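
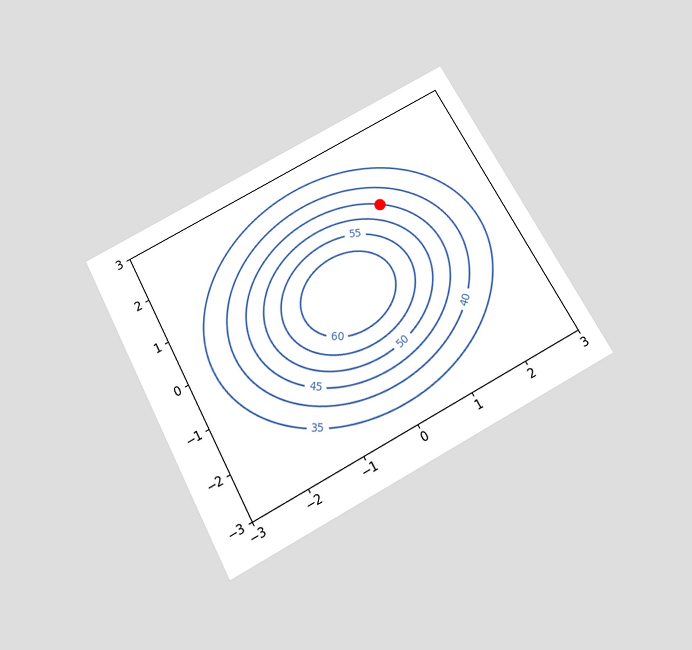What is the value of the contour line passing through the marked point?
45

The chart is tilted about 28° counter-clockwise and viewed slightly from below. The marked point sits on the contour labelled 45.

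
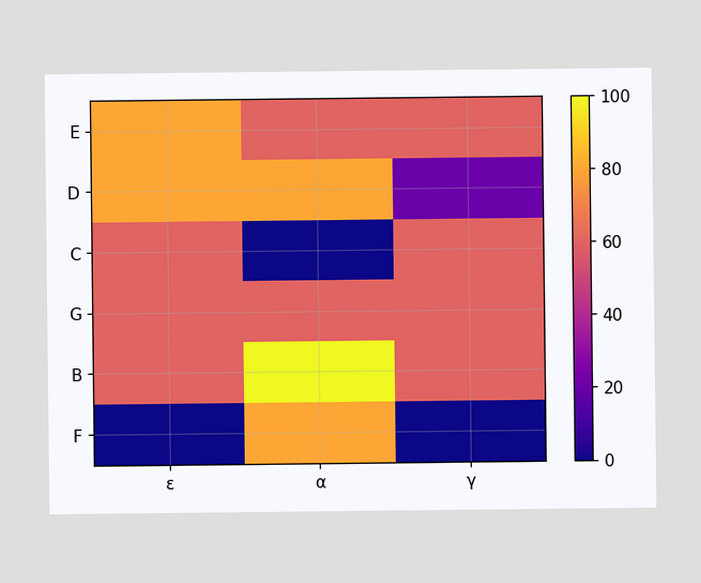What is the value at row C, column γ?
Matching cell (C, γ) against the colorbar gives 60.

60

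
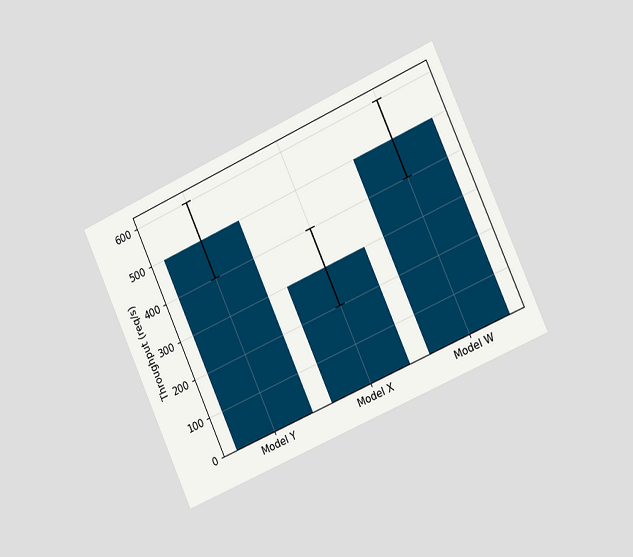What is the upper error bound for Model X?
400req/s

The chart is tilted about 24° counter-clockwise and viewed slightly from the right. The Model X bar's upper whisker reaches 400req/s.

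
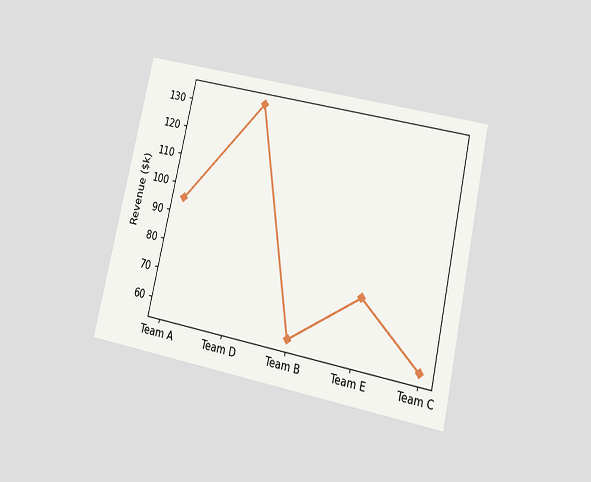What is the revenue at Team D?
$133k

The chart is tilted about 12° clockwise and viewed slightly from below. At Team D, the line is at $133k.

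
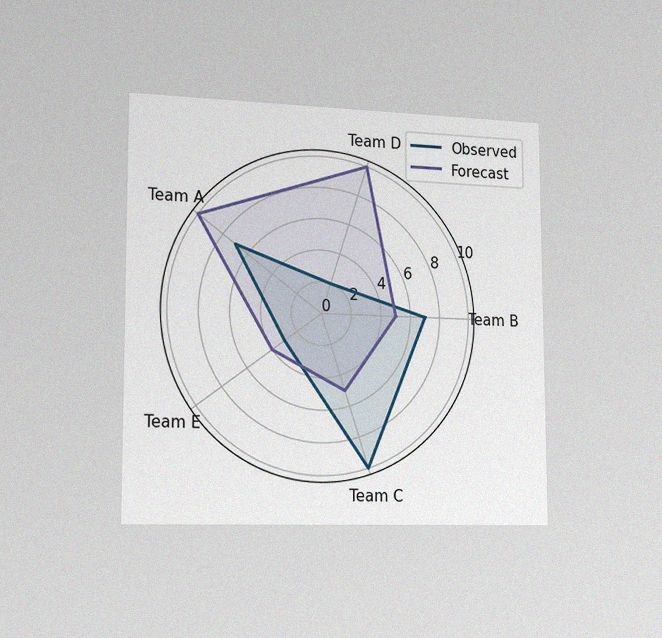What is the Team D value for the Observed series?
2

The chart is viewed slightly from the left, with some photo noise. On the Team D axis, Observed reaches 2.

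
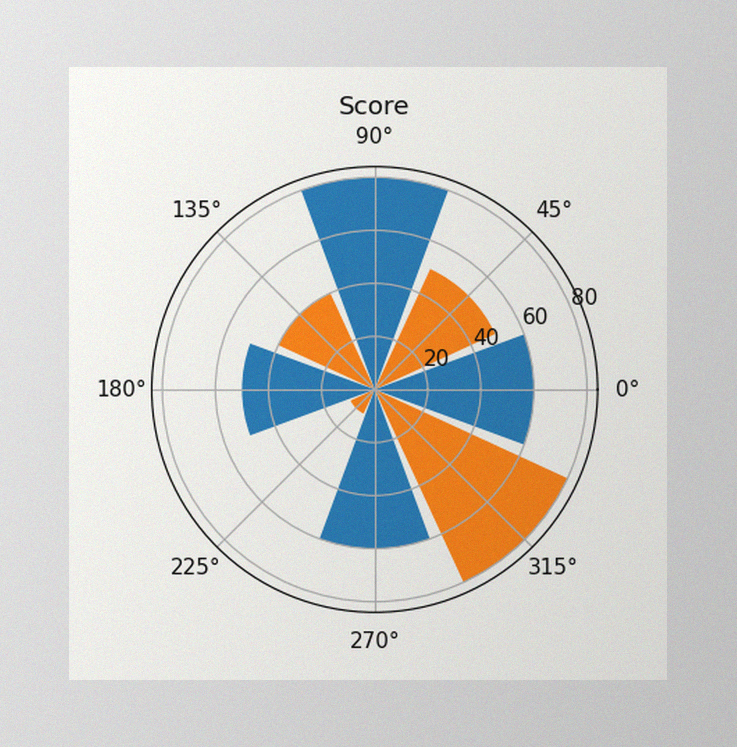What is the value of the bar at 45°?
50

The image has some photo noise and uneven lighting. The bar at 45° reaches 50 on the radial axis.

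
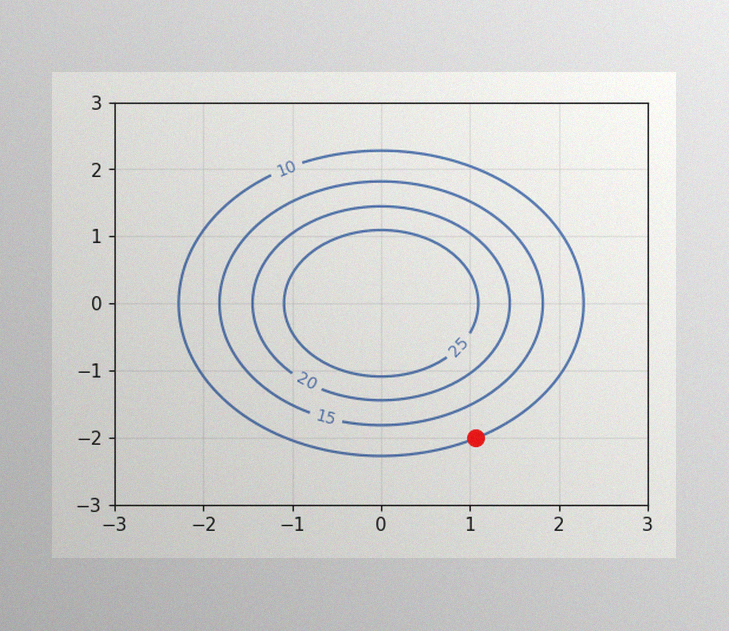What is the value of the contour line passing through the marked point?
The image has some photo noise and uneven lighting. The marked point sits on the contour labelled 10.

10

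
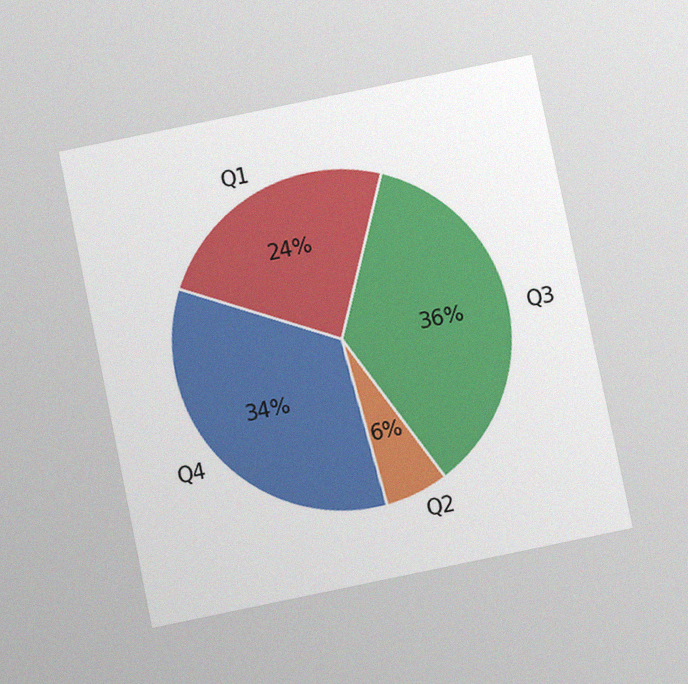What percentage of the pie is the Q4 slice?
The chart is tilted about 12° counter-clockwise and viewed slightly from below, with some photo noise. The Q4 slice takes up 34% of the pie.

34%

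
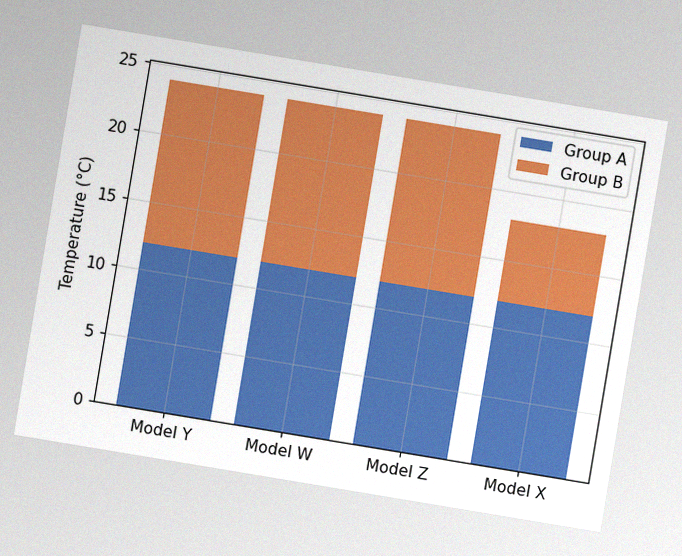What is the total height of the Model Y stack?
24°C

The chart is tilted about 9° clockwise, with some photo noise. The Model Y stack's top reaches 24°C on the y-axis.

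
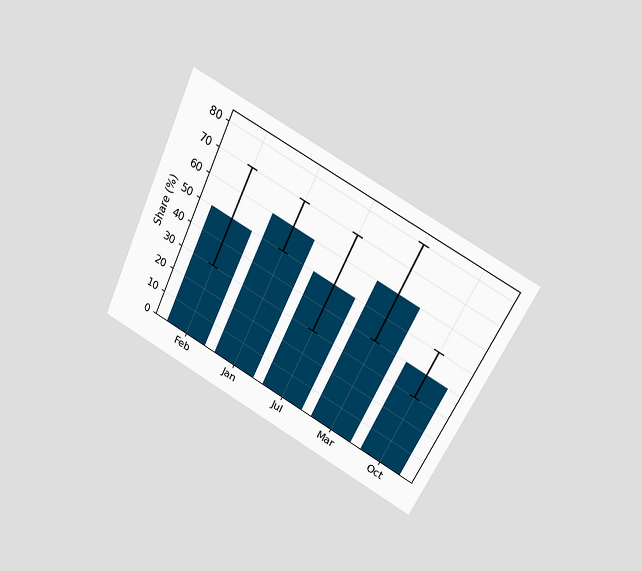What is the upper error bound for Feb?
70%

The chart is tilted about 26° clockwise and viewed slightly from above. The Feb bar's upper whisker reaches 70%.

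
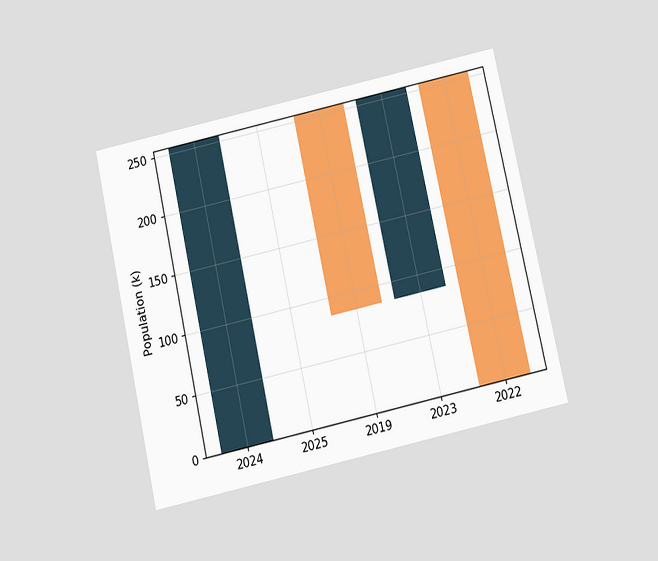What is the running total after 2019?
85k

The chart is tilted about 12° counter-clockwise and viewed slightly from below. After 2019 the running total reaches 85k.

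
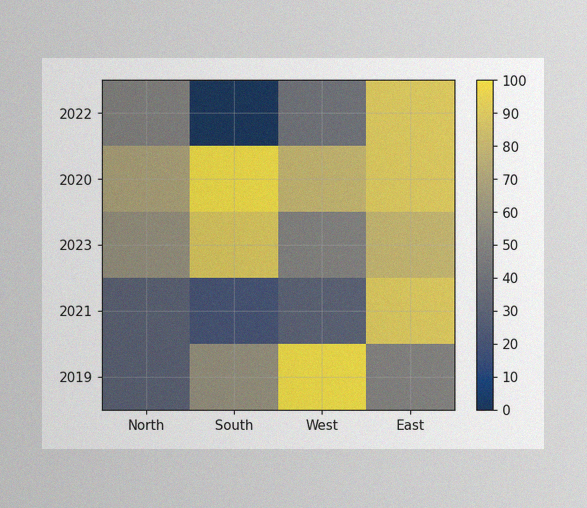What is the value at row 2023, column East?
80

The image has some photo noise and uneven lighting. Matching cell (2023, East) against the colorbar gives 80.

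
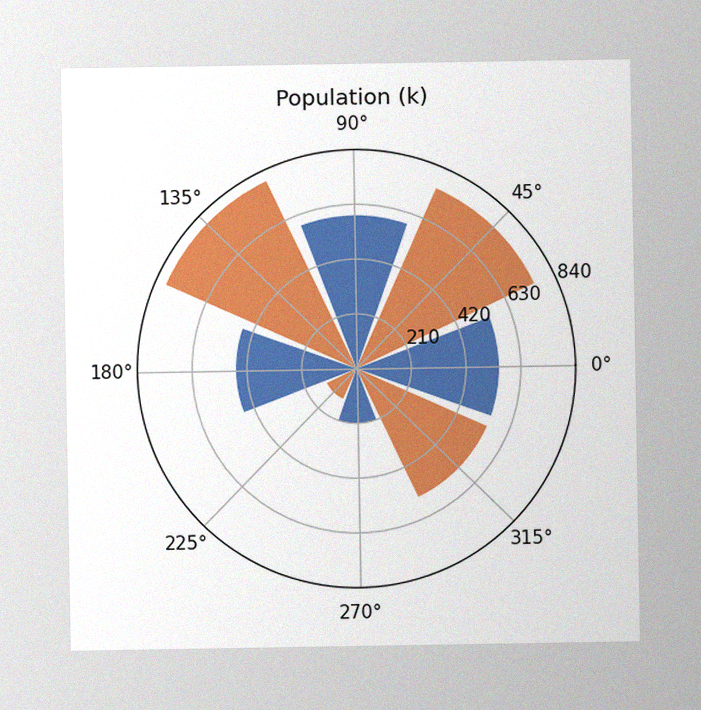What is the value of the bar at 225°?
126k

The image has some photo noise and uneven lighting. The bar at 225° reaches 126k on the radial axis.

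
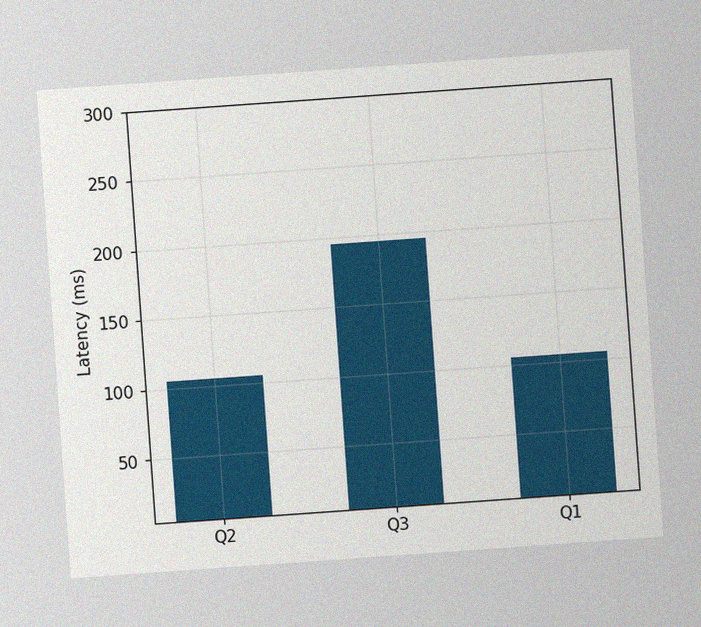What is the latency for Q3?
The chart is tilted about 4° counter-clockwise, with some photo noise. Reading along the chart's y-axis, the Q3 bar reaches 195ms.

195ms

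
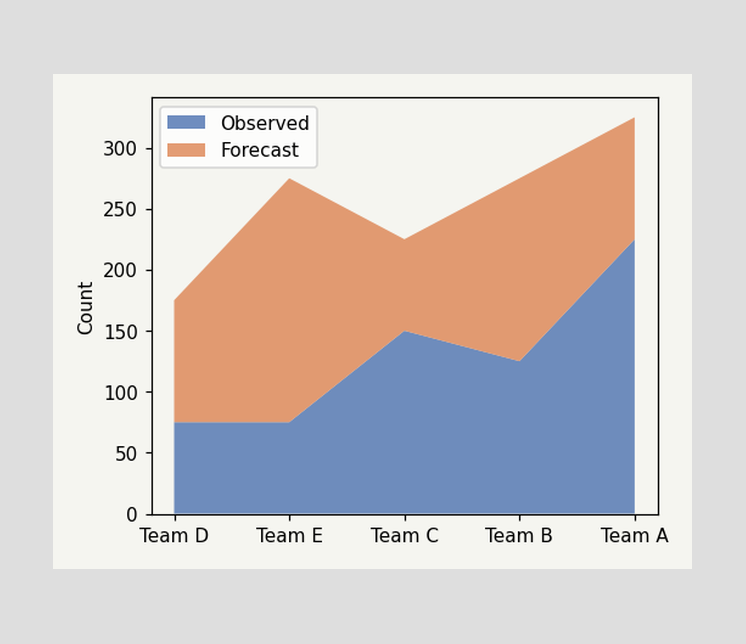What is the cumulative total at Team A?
325

The stacked total at Team A reaches 325.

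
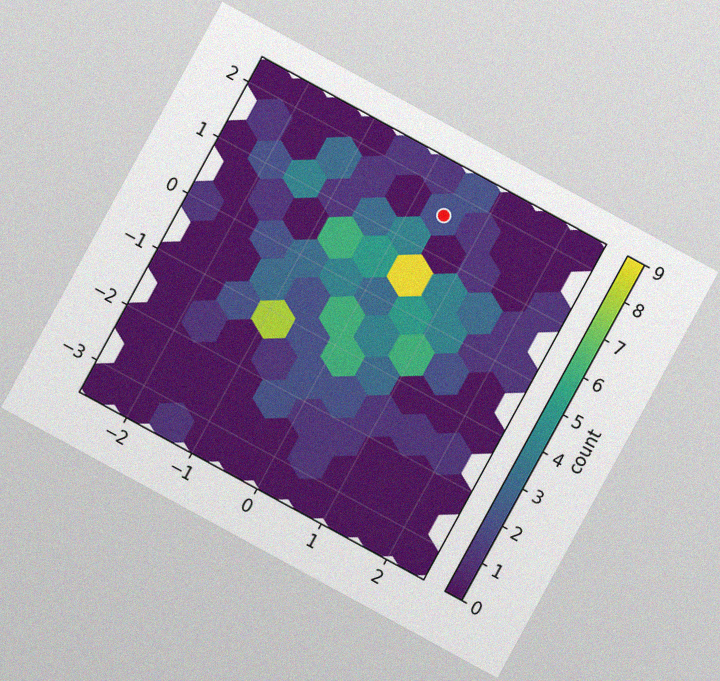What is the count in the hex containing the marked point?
The chart is tilted about 29° clockwise, with some photo noise. The marked hex reads 2 on the colorbar.

2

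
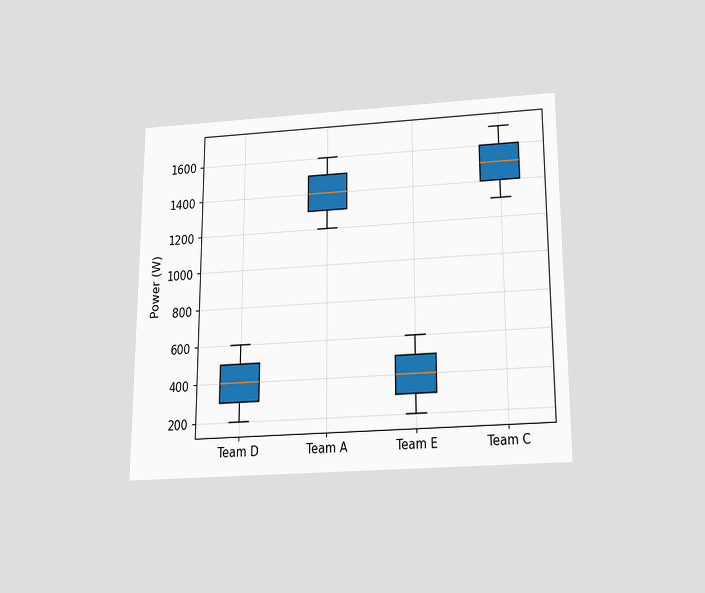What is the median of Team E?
The chart is viewed slightly from below. The median line in the Team E box sits at 400W.

400W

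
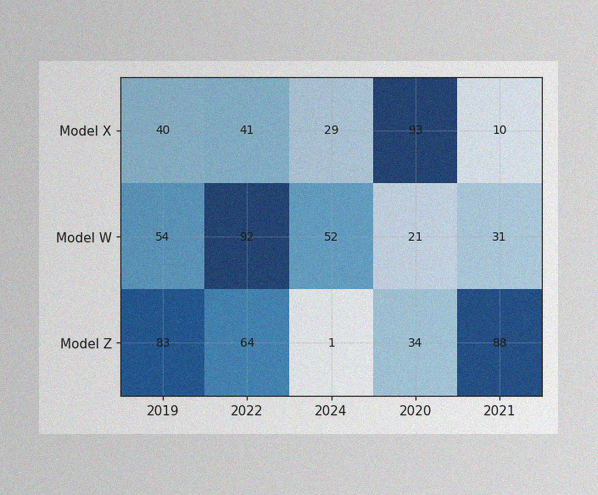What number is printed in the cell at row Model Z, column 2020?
34

The image has some photo noise and uneven lighting. The (Model Z, 2020) cell reads 34.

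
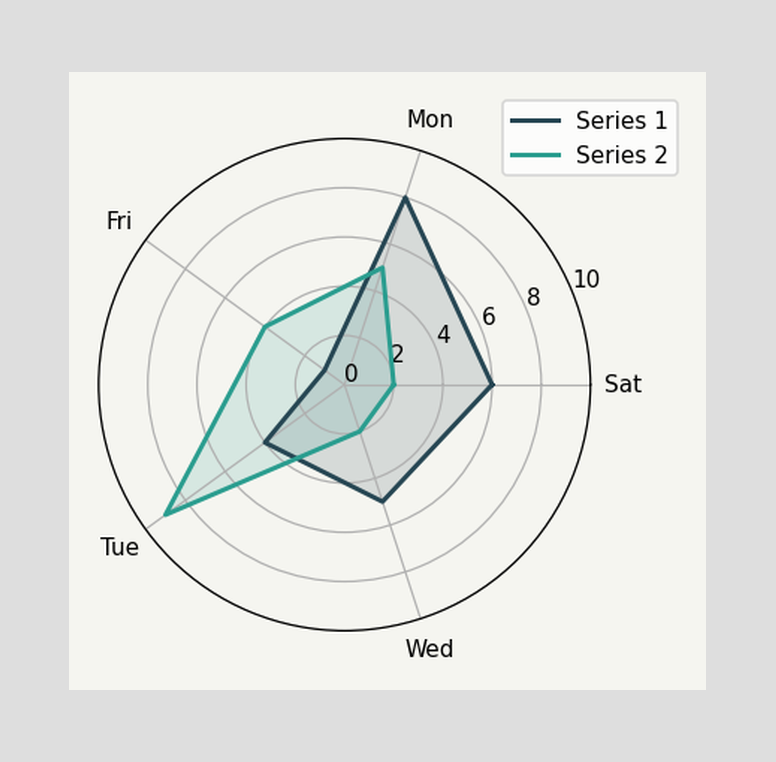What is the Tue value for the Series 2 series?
On the Tue axis, Series 2 reaches 9.

9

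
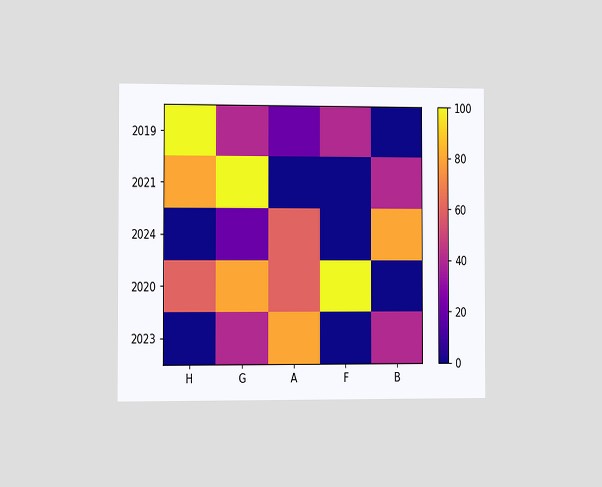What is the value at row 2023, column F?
0

The chart is viewed slightly from the left. Matching cell (2023, F) against the colorbar gives 0.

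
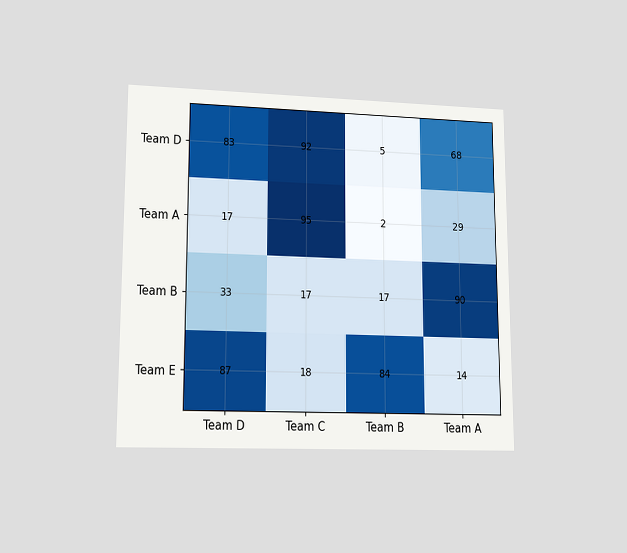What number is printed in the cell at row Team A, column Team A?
The chart is viewed at a slight angle. The (Team A, Team A) cell reads 29.

29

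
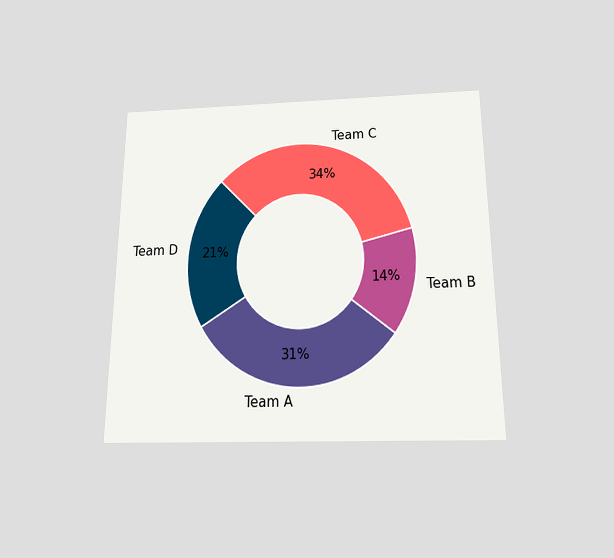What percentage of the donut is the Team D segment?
The chart is viewed slightly from below. The Team D segment takes up 21% of the ring.

21%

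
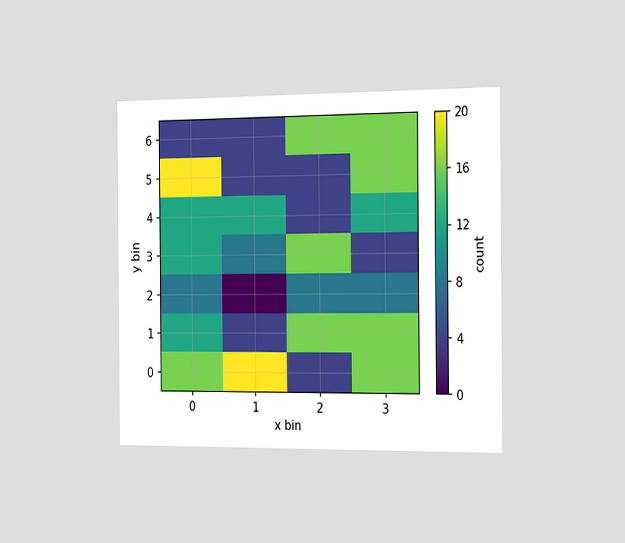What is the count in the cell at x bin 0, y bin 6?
The chart is viewed slightly from the right. Matching the cell (0, 6) against the colorbar gives 4.

4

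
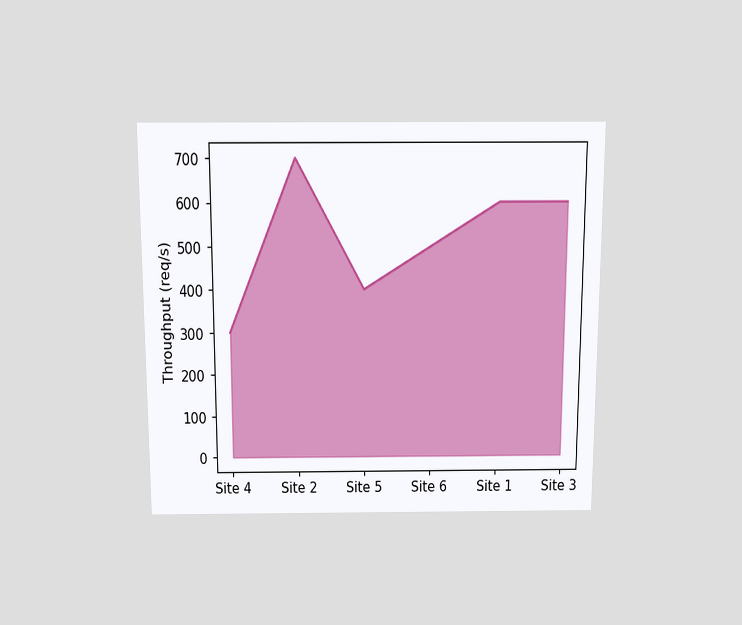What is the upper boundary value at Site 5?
400req/s

The chart is viewed slightly from above. At Site 5 the upper boundary is at 400req/s.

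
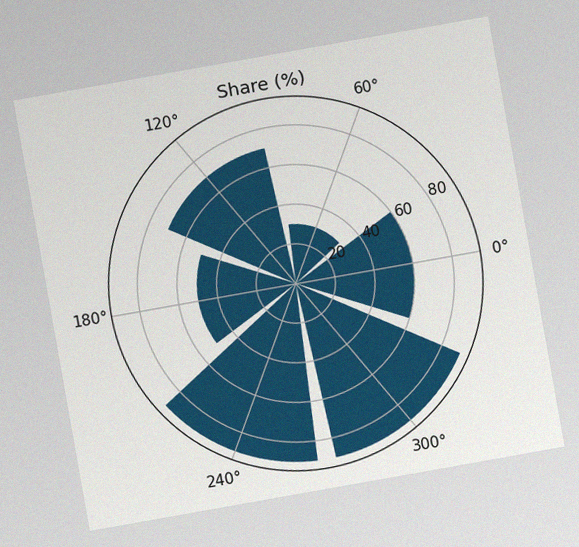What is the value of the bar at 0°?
60%

The chart is tilted about 10° counter-clockwise, with some photo noise. The bar at 0° reaches 60% on the radial axis.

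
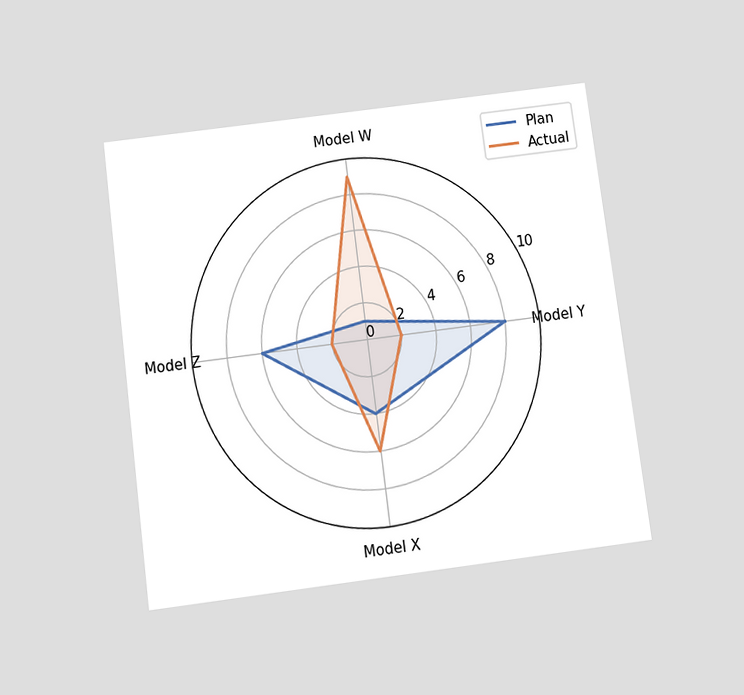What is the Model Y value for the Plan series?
8

The chart is tilted about 7° counter-clockwise and viewed slightly from below. On the Model Y axis, Plan reaches 8.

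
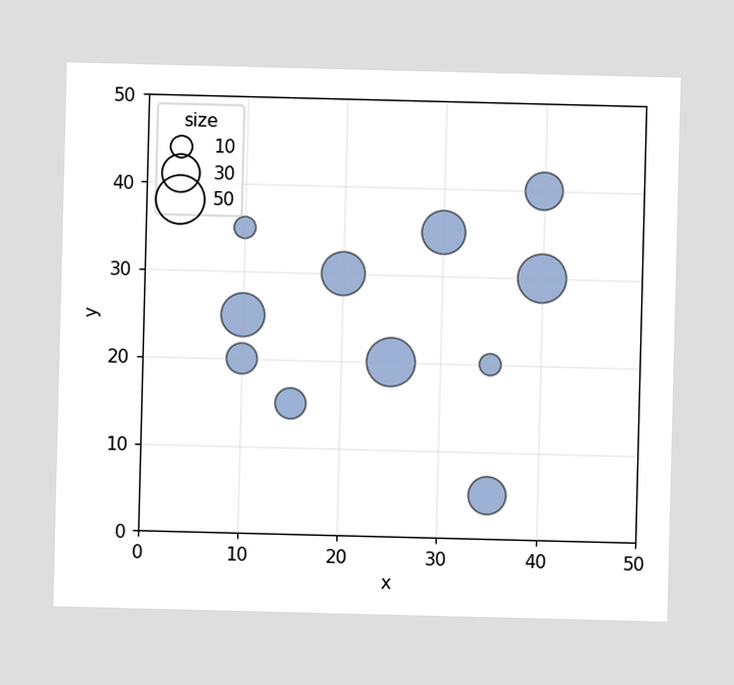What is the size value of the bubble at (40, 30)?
50

Matching the bubble at (40, 30) against the size legend gives 50.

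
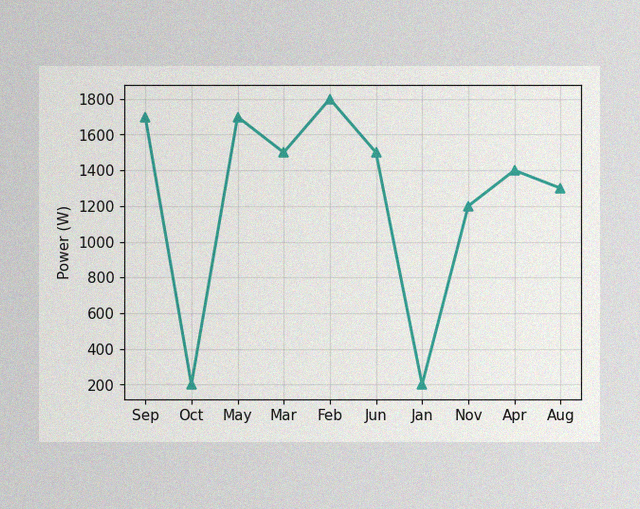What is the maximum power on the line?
1800W

The image has some photo noise and uneven lighting. The highest point is at Feb, and reading across to the y-axis gives 1800W.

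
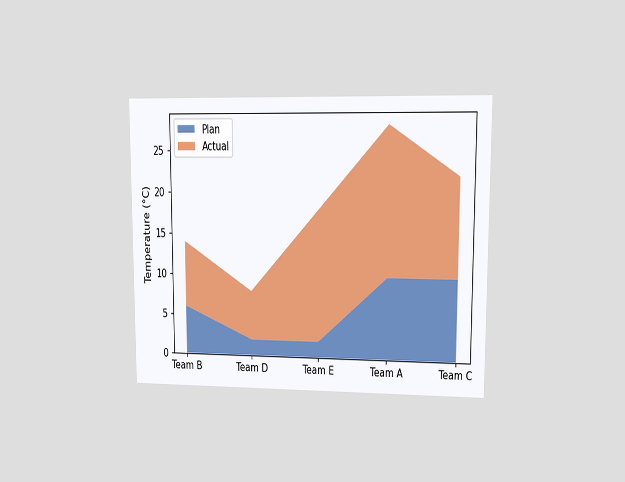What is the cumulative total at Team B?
14°C

The chart is viewed at a slight angle. The stacked total at Team B reaches 14°C.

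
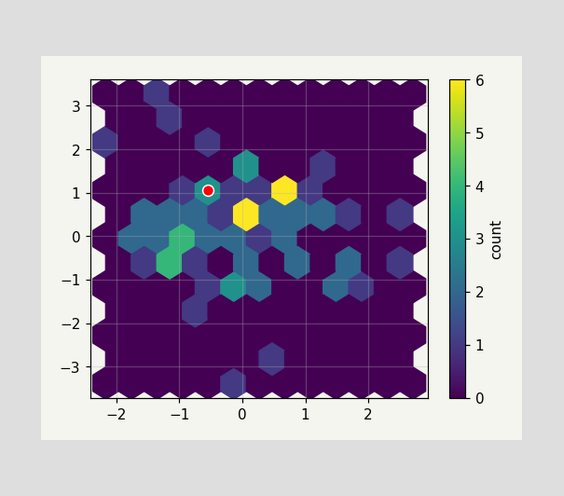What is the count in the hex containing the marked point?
3

The marked hex reads 3 on the colorbar.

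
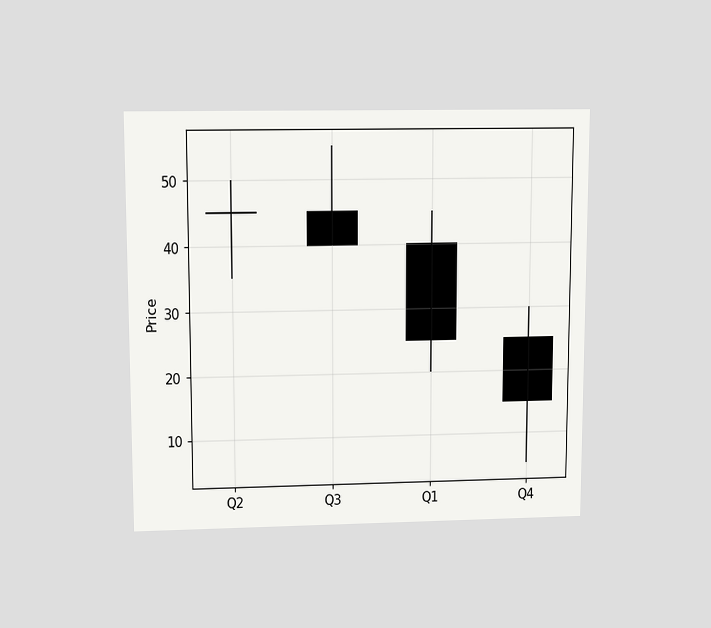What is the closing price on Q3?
The chart is viewed slightly from above. The Q3 candle closes at 40.

40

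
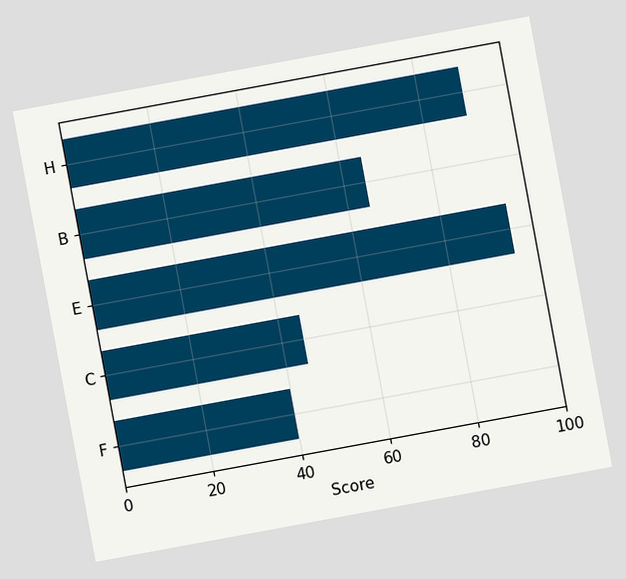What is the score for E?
The chart is tilted about 10° counter-clockwise. Reading along the chart's x-axis, the E bar reaches 95.

95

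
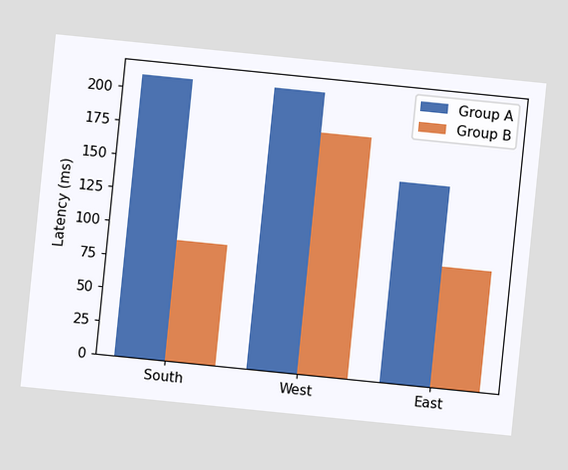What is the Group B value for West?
The chart is tilted about 6° clockwise. The Group B bar at West reaches 180ms on the y-axis.

180ms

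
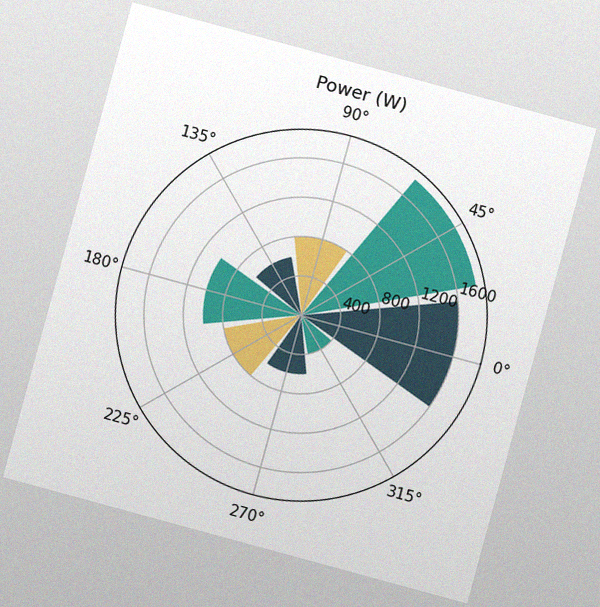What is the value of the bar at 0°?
The chart is tilted about 15° clockwise, with some photo noise. The bar at 0° reaches 1600W on the radial axis.

1600W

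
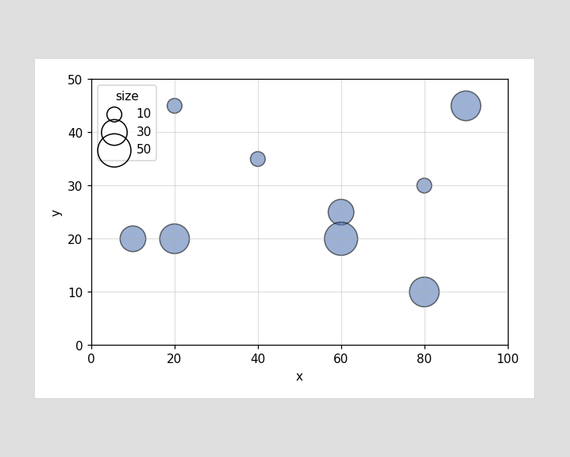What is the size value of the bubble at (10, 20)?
Matching the bubble at (10, 20) against the size legend gives 30.

30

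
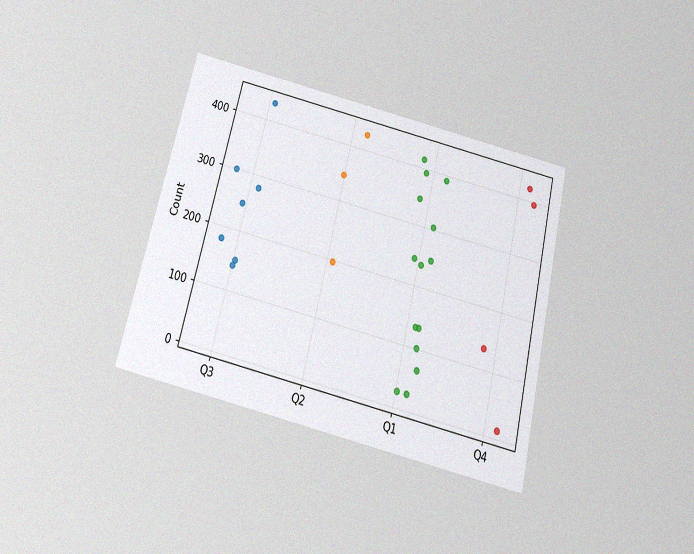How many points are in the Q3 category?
The chart is tilted about 14° clockwise and viewed slightly from below, with some photo noise. Counting the markers in the Q3 column gives 7.

7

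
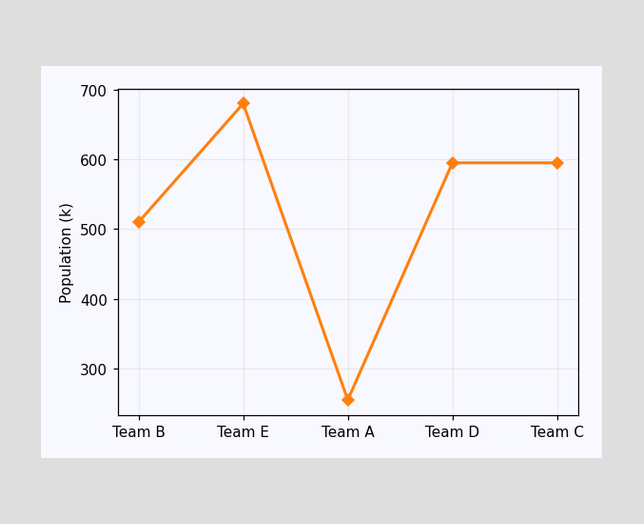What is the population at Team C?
At Team C, the line is at 595k.

595k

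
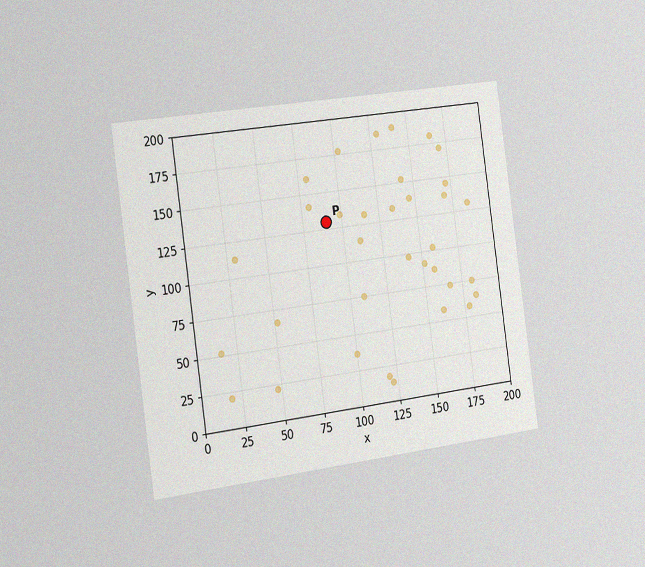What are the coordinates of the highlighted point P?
(90, 130)

The chart is tilted about 8° counter-clockwise and viewed slightly from the left, with some photo noise. Following the gridlines from P to each axis, P sits at (90, 130).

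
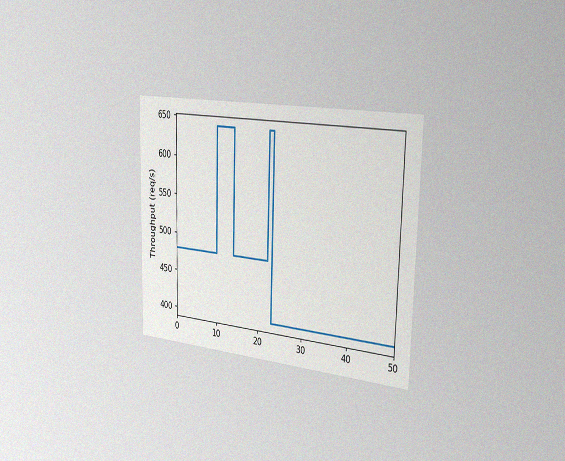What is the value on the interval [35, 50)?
400req/s

The chart is viewed slightly from the right, with some photo noise. On [35, 50) the step sits at 400req/s.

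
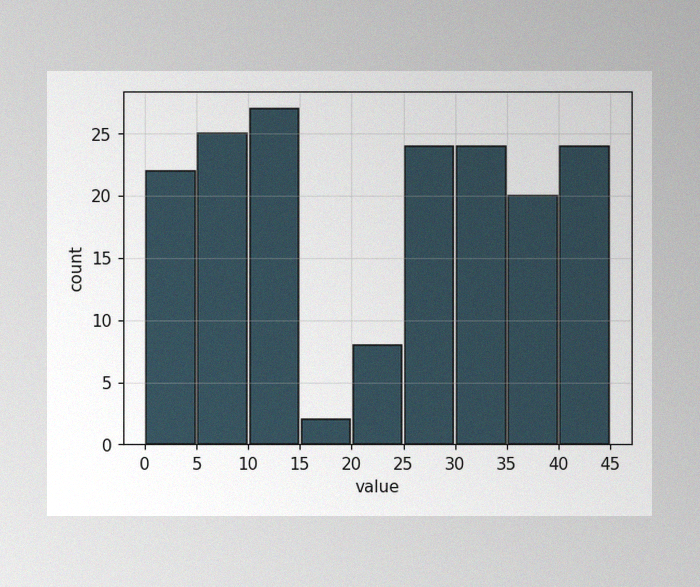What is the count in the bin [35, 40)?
20

The image has some photo noise and uneven lighting. The [35, 40) bin has height 20.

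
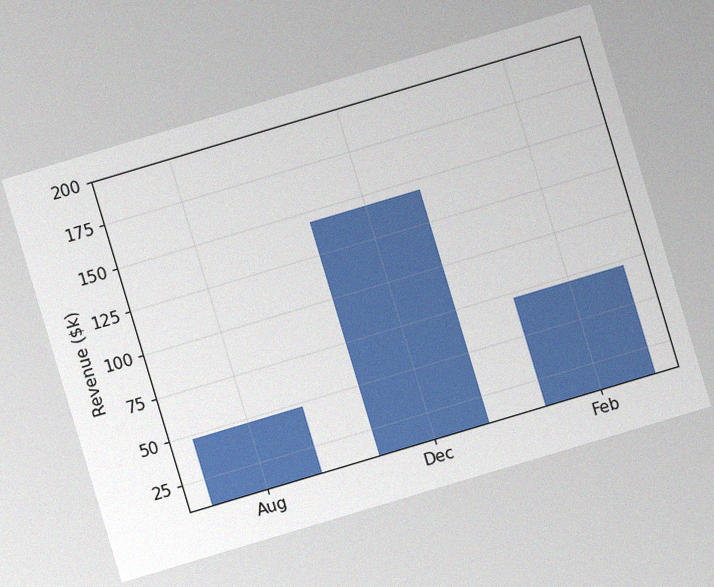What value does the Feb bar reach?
The chart is tilted about 17° counter-clockwise, with some photo noise. Reading along the chart's y-axis, the Feb bar reaches $72k.

$72k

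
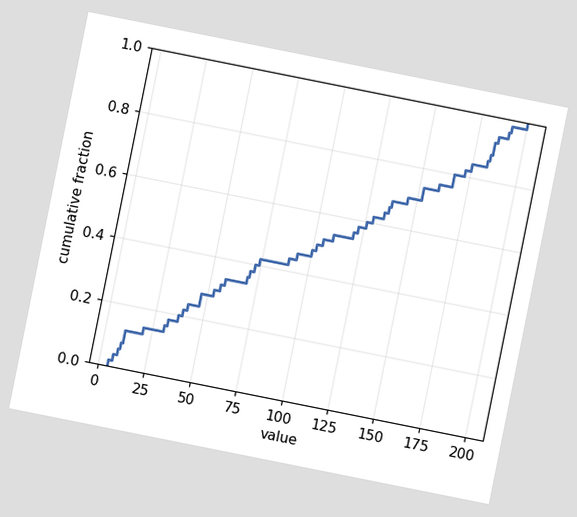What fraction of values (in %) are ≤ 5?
The chart is tilted about 11° clockwise. At x=5 the ECDF step is at 2%.

2%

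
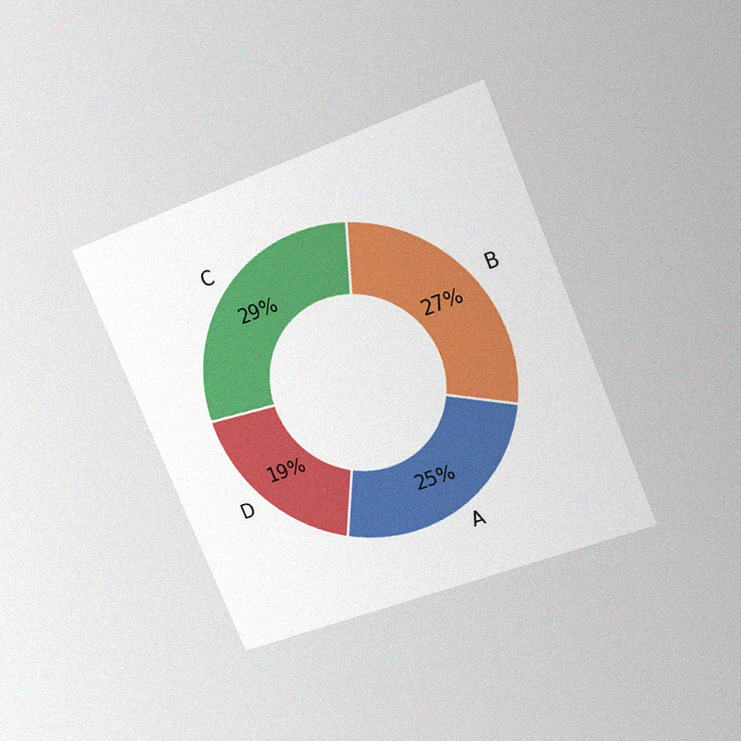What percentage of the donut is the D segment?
The chart is tilted about 23° counter-clockwise and viewed at a slight angle, with some photo noise. The D segment takes up 19% of the ring.

19%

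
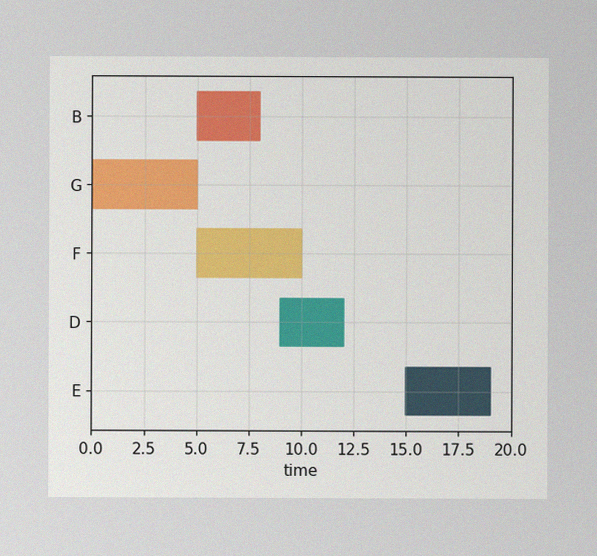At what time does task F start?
5

The image has some photo noise and uneven lighting. The F bar begins at t=5.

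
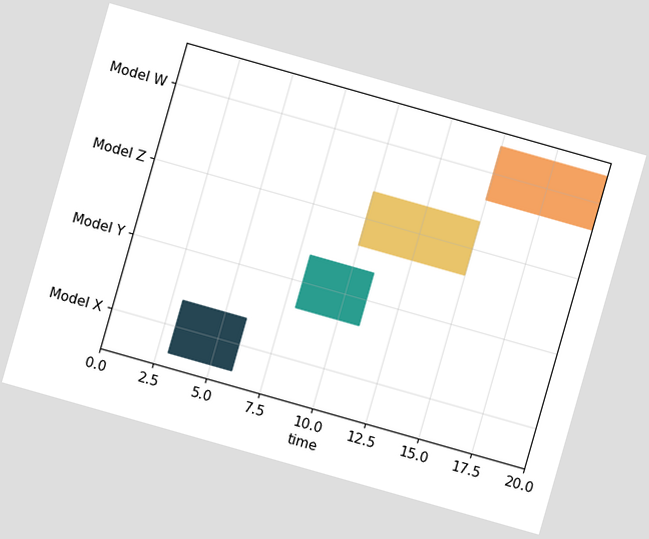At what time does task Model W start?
15

The chart is tilted about 16° clockwise. The Model W bar begins at t=15.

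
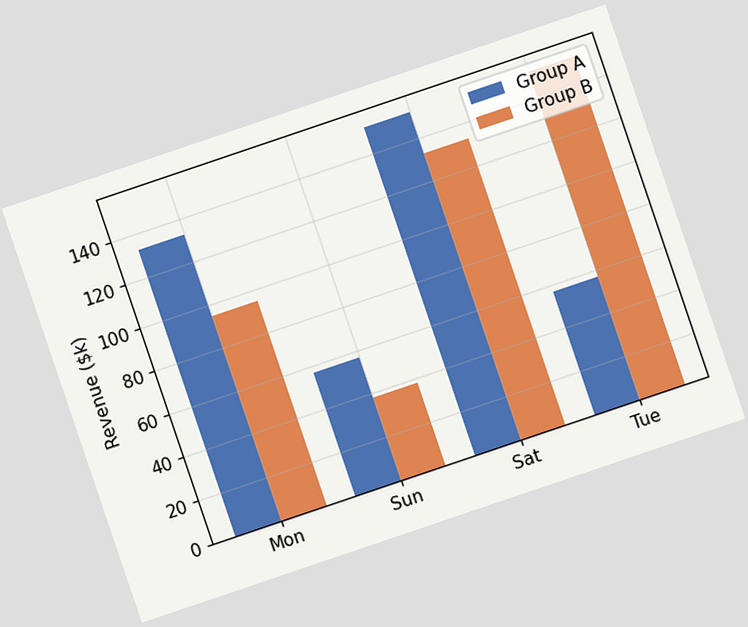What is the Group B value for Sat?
$133k

The chart is tilted about 19° counter-clockwise. The Group B bar at Sat reaches $133k on the y-axis.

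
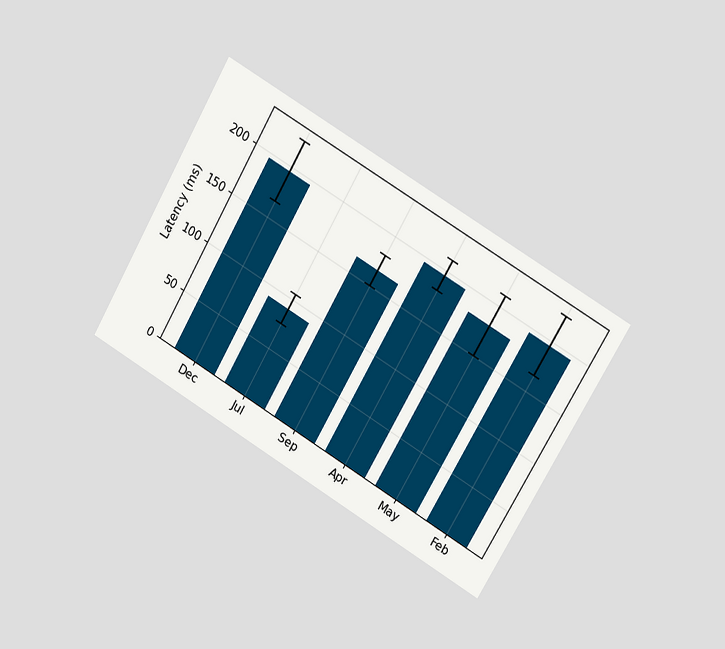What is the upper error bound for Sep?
180ms

The chart is tilted about 30° clockwise and viewed slightly from the right. The Sep bar's upper whisker reaches 180ms.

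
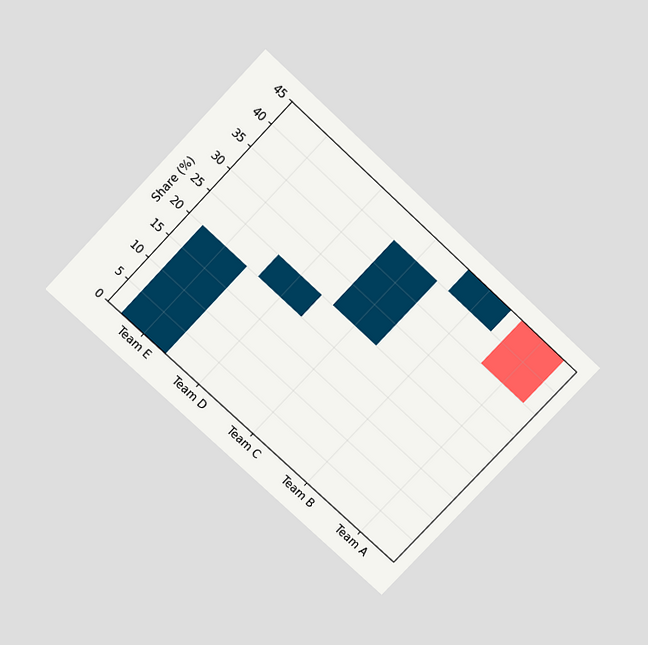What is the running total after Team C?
The chart is tilted about 43° clockwise and viewed slightly from above. After Team C the running total reaches 40%.

40%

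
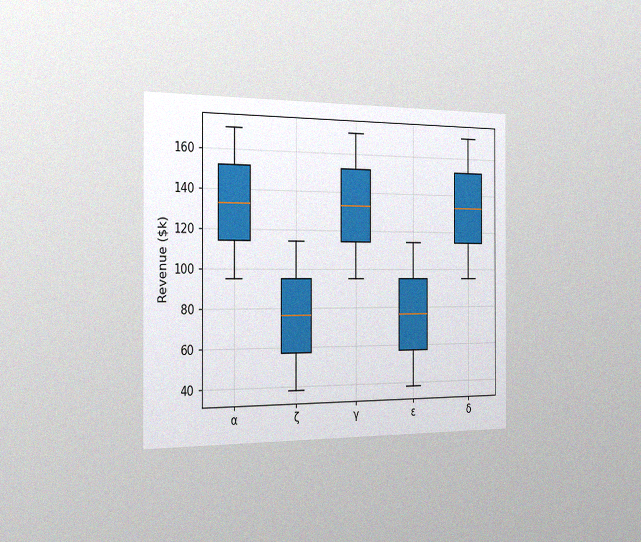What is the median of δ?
$133k

The chart is viewed slightly from the left, with some photo noise. The median line in the δ box sits at $133k.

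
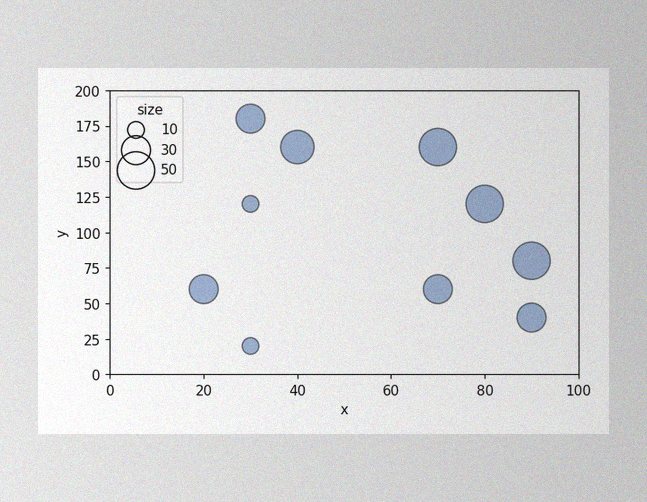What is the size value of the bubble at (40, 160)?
40

The image has some photo noise and uneven lighting. Matching the bubble at (40, 160) against the size legend gives 40.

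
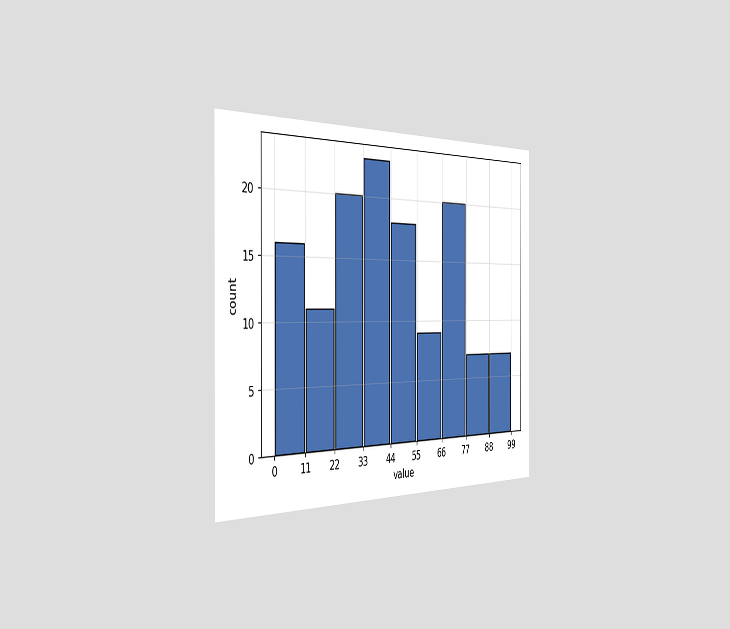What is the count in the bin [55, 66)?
9

The chart is viewed slightly from the left. The [55, 66) bin has height 9.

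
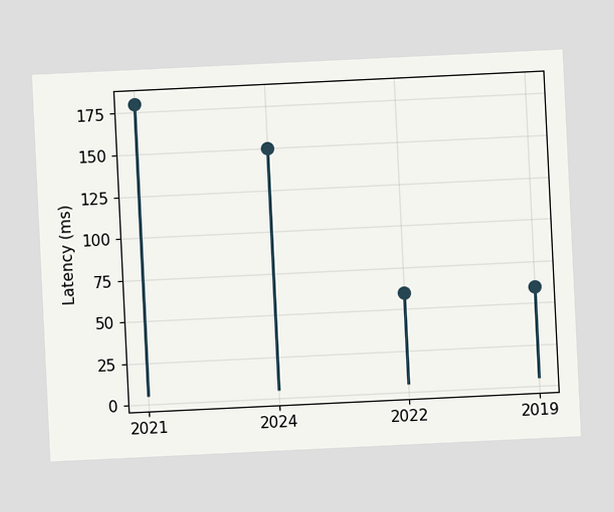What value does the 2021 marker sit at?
180ms

The chart is tilted about 3° counter-clockwise. The 2021 marker sits at 180ms.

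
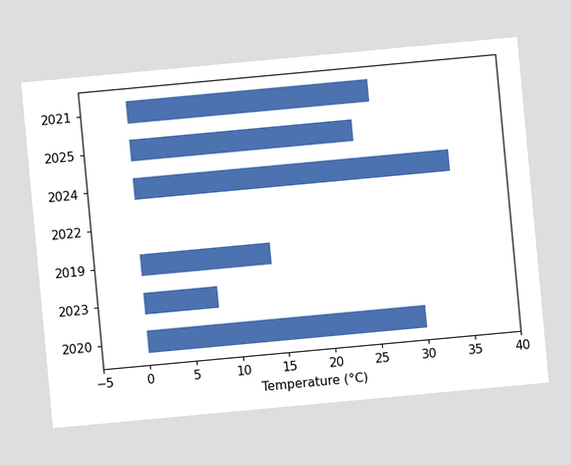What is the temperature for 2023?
8°C

The chart is tilted about 5° counter-clockwise. Reading along the chart's x-axis, the 2023 bar reaches 8°C.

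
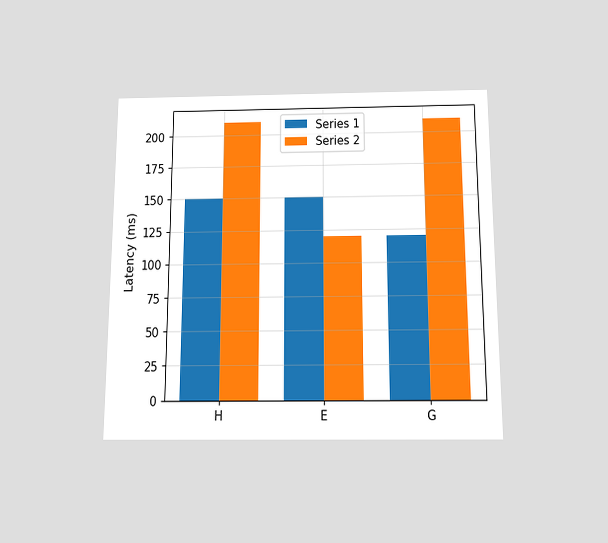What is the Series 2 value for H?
210ms

The chart is viewed slightly from below. The Series 2 bar at H reaches 210ms on the y-axis.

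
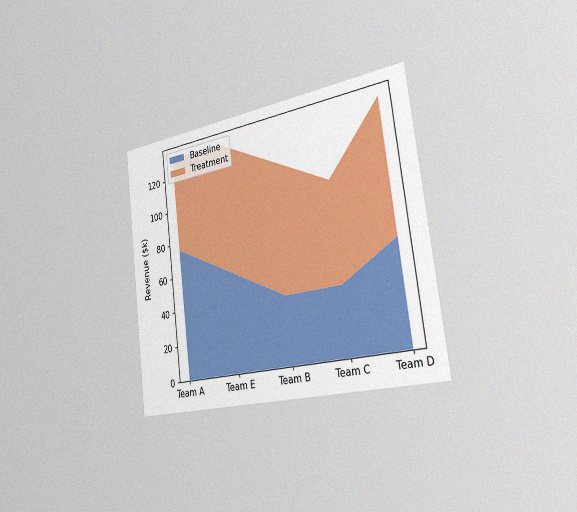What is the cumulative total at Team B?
The chart is tilted about 7° counter-clockwise and viewed slightly from the right, with some photo noise. The stacked total at Team B reaches $114k.

$114k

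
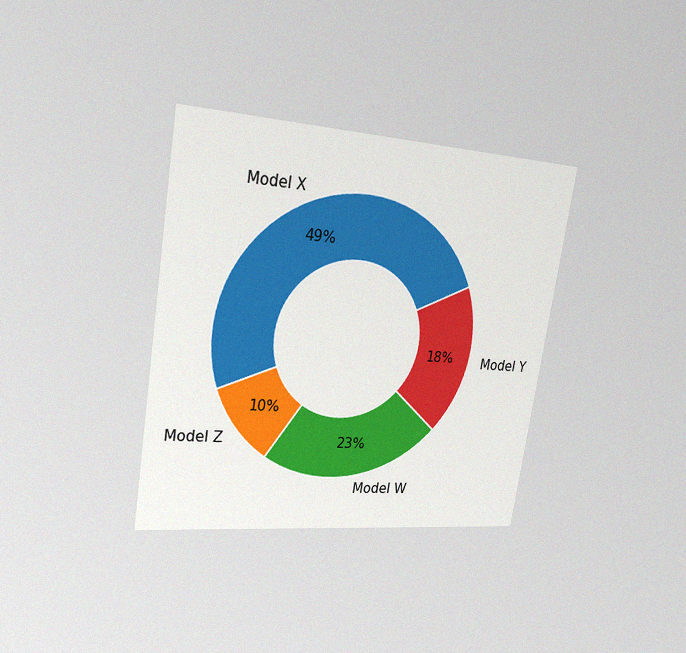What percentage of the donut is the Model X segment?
49%

The chart is tilted about 9° clockwise and viewed slightly from the left, with some photo noise. The Model X segment takes up 49% of the ring.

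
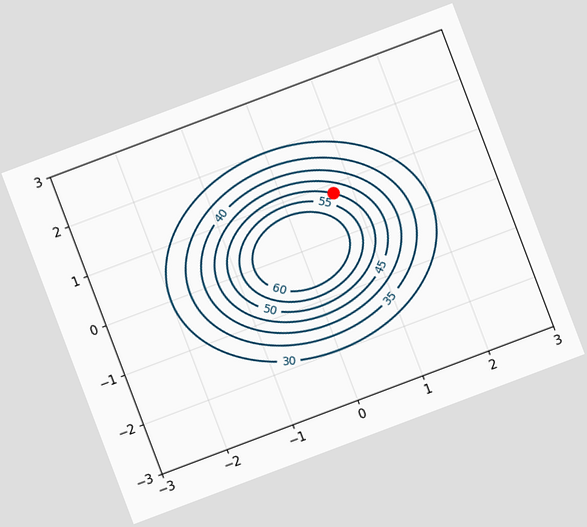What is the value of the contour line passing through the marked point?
The chart is tilted about 21° counter-clockwise. The marked point sits on the contour labelled 50.

50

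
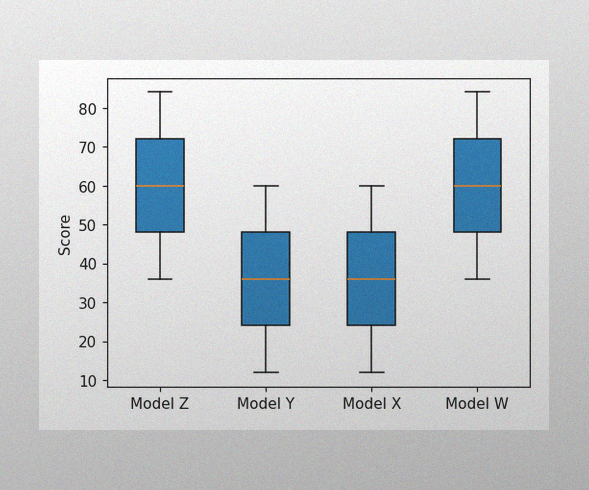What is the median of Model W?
The image has some photo noise and uneven lighting. The median line in the Model W box sits at 60.

60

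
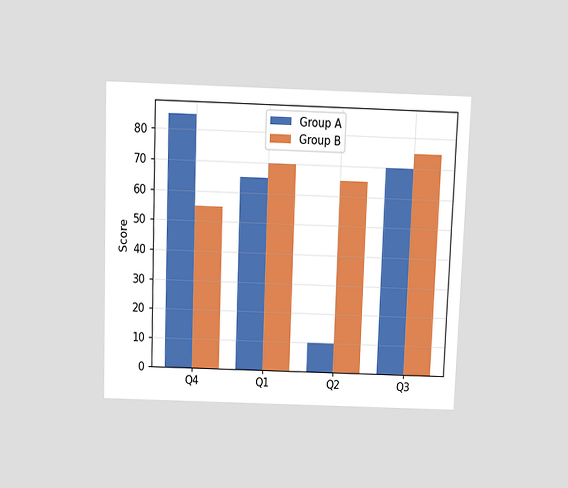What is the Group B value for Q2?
The chart is tilted about 2° clockwise and viewed slightly from above. The Group B bar at Q2 reaches 65 on the y-axis.

65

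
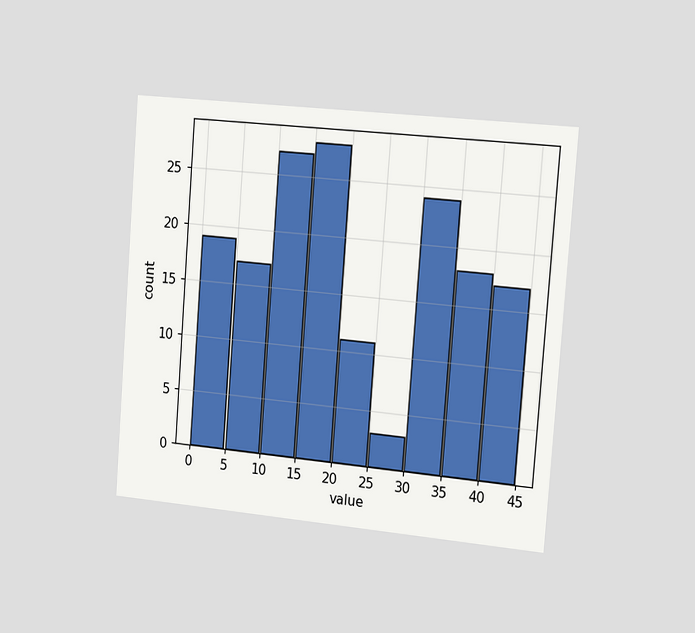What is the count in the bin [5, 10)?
17

The chart is tilted about 4° clockwise and viewed slightly from the right. The [5, 10) bin has height 17.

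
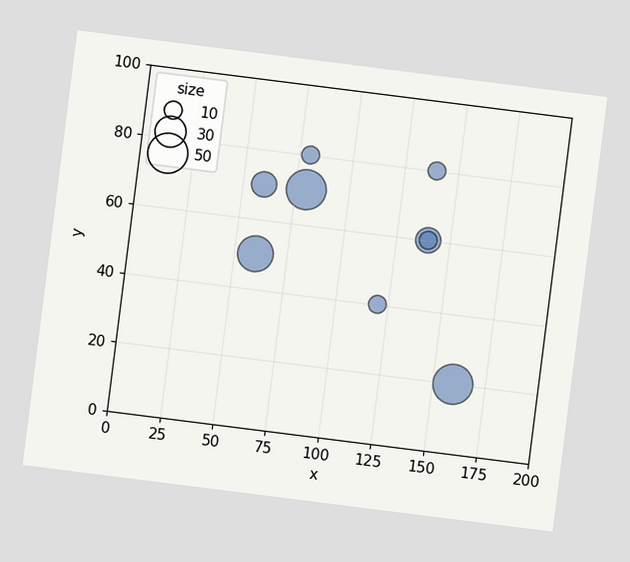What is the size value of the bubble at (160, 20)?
The chart is tilted about 7° clockwise. Matching the bubble at (160, 20) against the size legend gives 50.

50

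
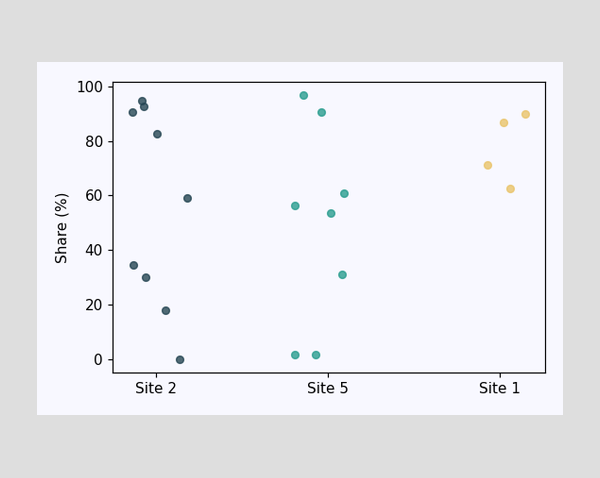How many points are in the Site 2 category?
9

Counting the markers in the Site 2 column gives 9.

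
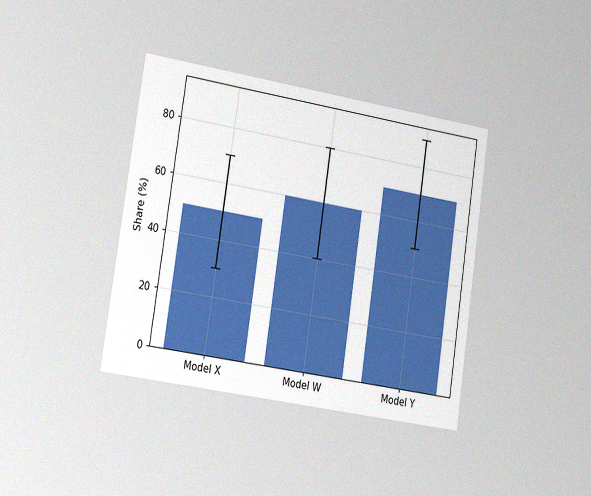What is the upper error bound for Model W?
80%

The chart is tilted about 8° clockwise and viewed slightly from the left, with some photo noise. The Model W bar's upper whisker reaches 80%.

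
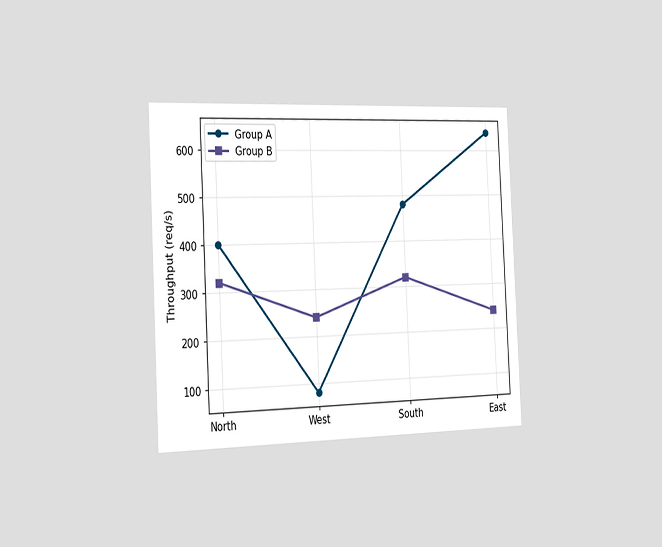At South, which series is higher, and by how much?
The chart is tilted about 3° counter-clockwise and viewed slightly from the left. At South, Group A sits above the other line by 160req/s.

Group A, by 160req/s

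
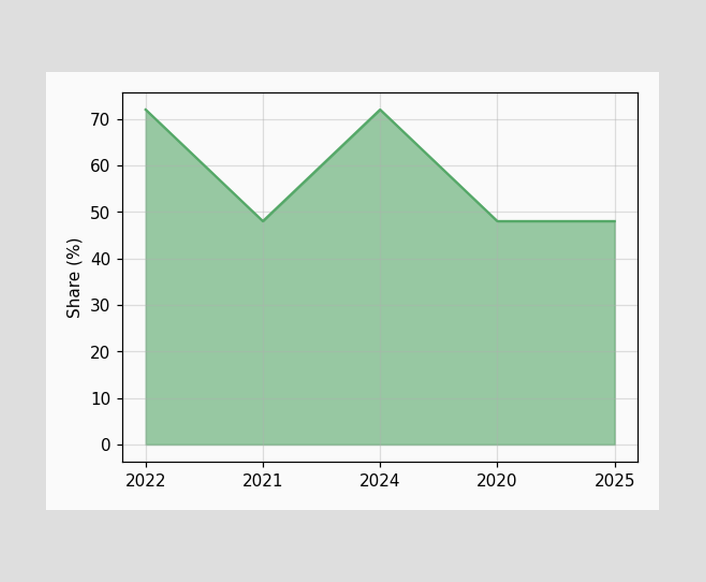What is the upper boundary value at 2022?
72%

At 2022 the upper boundary is at 72%.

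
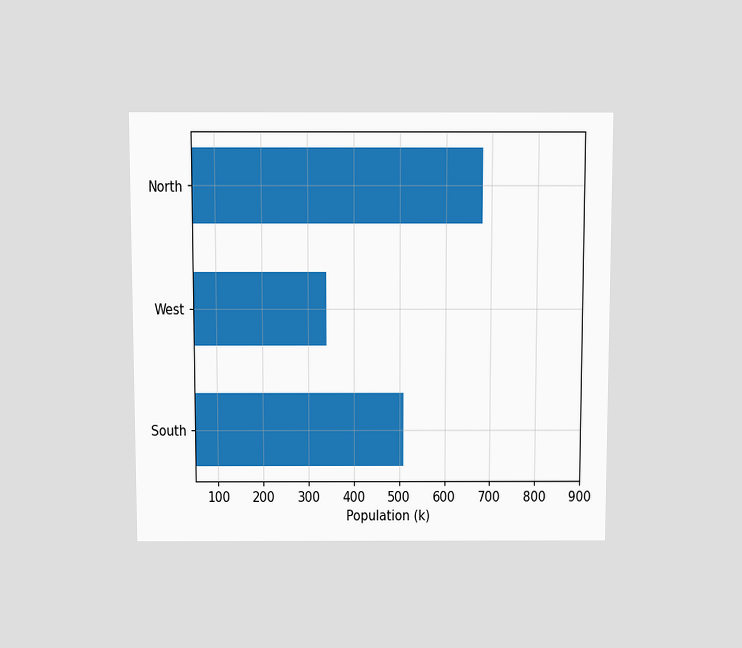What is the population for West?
340k

The chart is viewed slightly from above. Reading along the chart's x-axis, the West bar reaches 340k.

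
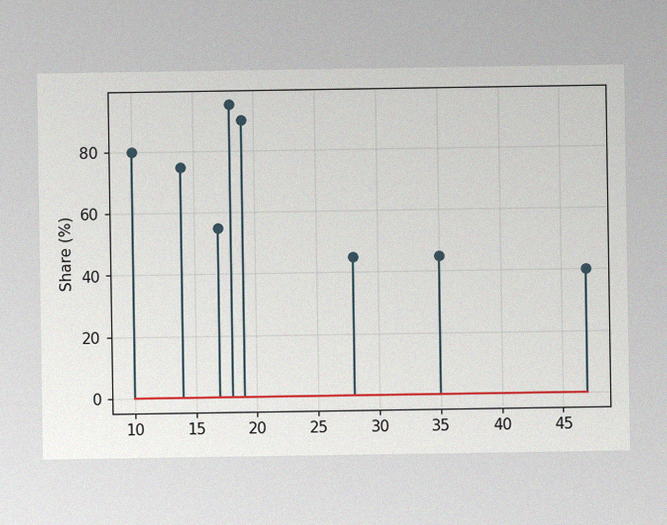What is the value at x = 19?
90%

The image has some photo noise and uneven lighting. The stem at x=19 reaches 90%.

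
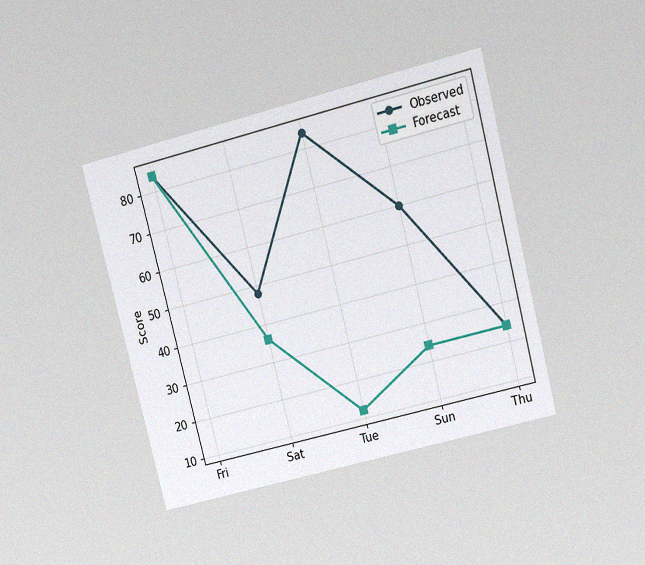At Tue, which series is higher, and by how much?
The chart is tilted about 14° counter-clockwise and viewed at a slight angle, with some photo noise. At Tue, Observed sits above the other line by 72.

Observed, by 72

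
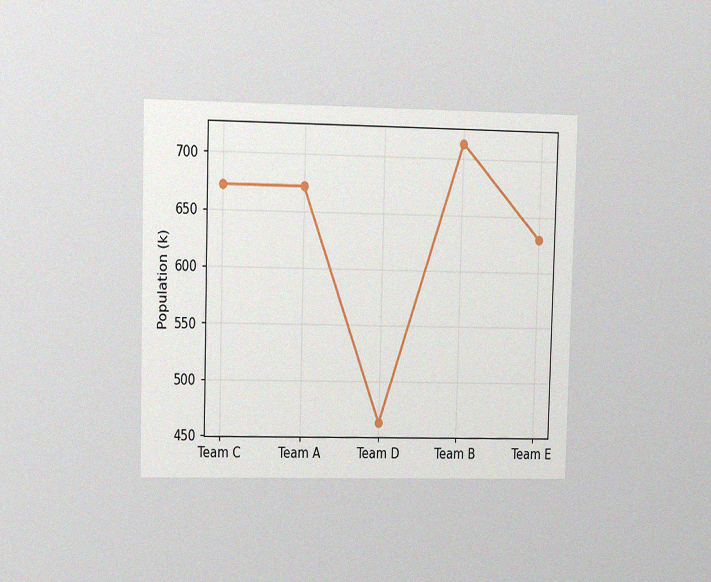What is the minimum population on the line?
462k

The chart is viewed slightly from the left, with some photo noise. The lowest point is at Team D, and reading across to the y-axis gives 462k.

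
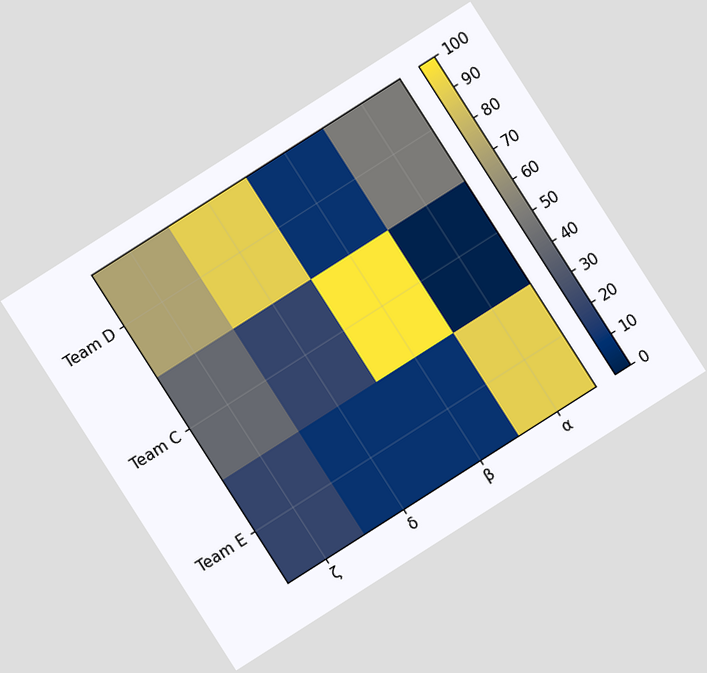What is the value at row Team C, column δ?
20

The chart is tilted about 33° counter-clockwise. Matching cell (Team C, δ) against the colorbar gives 20.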